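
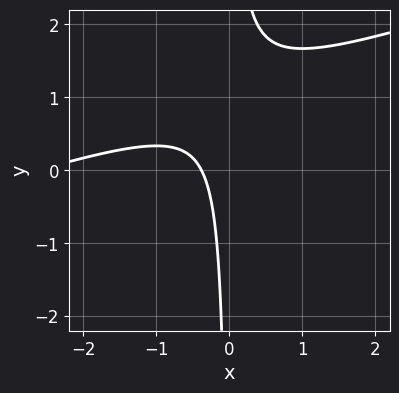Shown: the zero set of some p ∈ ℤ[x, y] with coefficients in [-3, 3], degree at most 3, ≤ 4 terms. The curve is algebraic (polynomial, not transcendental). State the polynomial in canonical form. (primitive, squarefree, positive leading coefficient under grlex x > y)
x^2 - 3*x*y + 3*x + 1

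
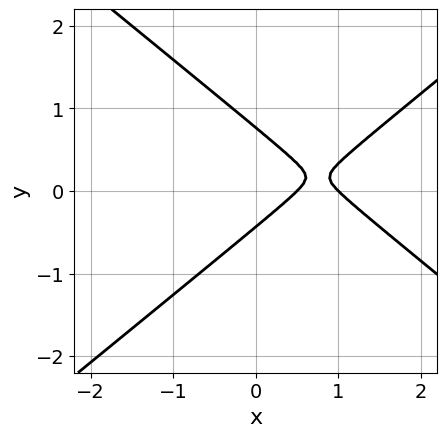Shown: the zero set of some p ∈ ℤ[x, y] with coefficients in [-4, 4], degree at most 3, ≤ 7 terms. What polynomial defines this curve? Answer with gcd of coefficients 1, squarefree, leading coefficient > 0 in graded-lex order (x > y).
2*x^2 - 3*y^2 - 3*x + y + 1

(a) deg p = 2. A generic line meets the curve in up to 2 points.
(b) Observable constraints: it meets the x-axis at x = 1 (among the integer gridlines).
(c) Matching integer coefficients to the picture gives p.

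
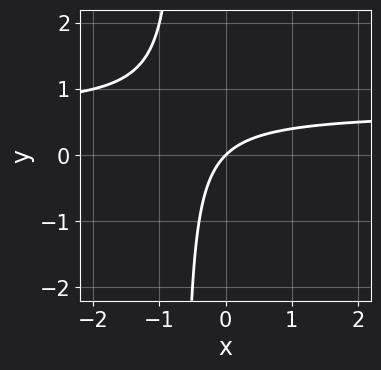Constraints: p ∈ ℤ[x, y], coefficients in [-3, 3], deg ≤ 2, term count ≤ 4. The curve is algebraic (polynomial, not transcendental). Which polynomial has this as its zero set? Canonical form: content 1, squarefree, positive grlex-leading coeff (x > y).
1. deg p = 2.
2. From the axis intercepts and sections: one y-axis crossing is at y = 0; one x-axis crossing is at x = 0.
3. Solving for integer coefficients yields p as stated.

3*x*y - 2*x + 2*y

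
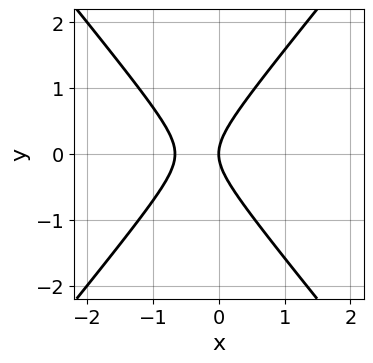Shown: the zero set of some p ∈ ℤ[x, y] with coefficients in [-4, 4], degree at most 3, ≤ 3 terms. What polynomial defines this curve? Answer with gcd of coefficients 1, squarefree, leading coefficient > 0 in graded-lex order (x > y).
First, the degree is 2 — no degree-1 curve has this shape.
Then, symmetries: mirror symmetry y ↦ −y ⇒ only even powers of y.
Then, from the visible intercepts: it crosses the x-axis at the gridline x = 0; it crosses the y-axis at the gridline y = 0.
Finally, matching integer coefficients to the picture gives p.

3*x^2 - 2*y^2 + 2*x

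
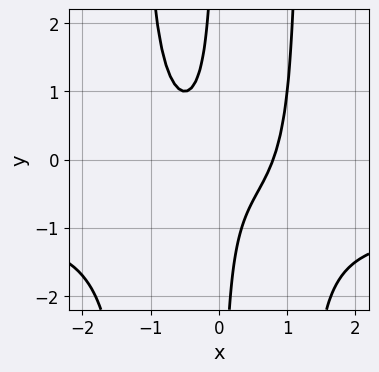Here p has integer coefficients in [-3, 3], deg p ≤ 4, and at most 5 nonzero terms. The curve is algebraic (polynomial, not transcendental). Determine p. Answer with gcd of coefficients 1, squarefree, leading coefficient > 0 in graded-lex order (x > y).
2*x^3*y + 2*x^3 - 3*x*y - 1

(a) deg p = 4. A generic line meets the curve in up to 4 points.
(b) Checking where it meets the axes: no y-intercept at any integer in the box.
(c) Assembling these constraints gives the stated polynomial.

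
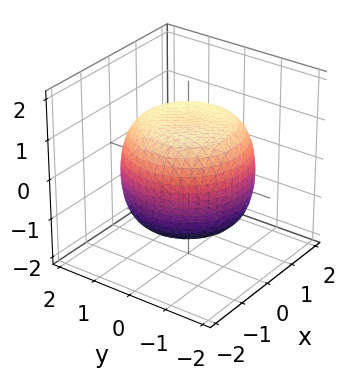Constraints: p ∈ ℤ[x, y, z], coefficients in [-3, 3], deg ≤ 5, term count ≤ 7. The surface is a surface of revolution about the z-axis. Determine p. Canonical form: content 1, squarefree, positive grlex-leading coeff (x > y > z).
First, degree: no degree-3 surface has this shape, so deg p = 4.
Next, symmetries: every cross-section ⟂ z is a circle, so x, y appear only via x² + y².
Then, from the axis intercepts and sections: a circular section at z = -1 has radius between 1 and 2.
Finally, putting this together gives p.

x^4 + 2*x^2*y^2 + y^4 - x^2 - y^2 + 2*z^2 - 3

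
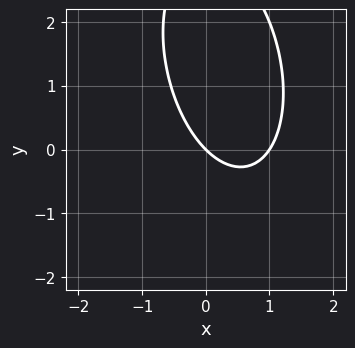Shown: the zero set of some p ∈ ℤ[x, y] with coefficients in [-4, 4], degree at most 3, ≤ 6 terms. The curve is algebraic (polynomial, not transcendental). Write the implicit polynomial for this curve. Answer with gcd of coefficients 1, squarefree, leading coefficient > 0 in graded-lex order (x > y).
3*x^2 + x*y + y^2 - 3*x - 3*y

(a) The degree is 2 — no degree-1 curve has this shape.
(b) From the visible intercepts: the x-axis gridline crossings are at x ∈ {0, 1}; it meets the y-axis at y = 0 (among the integer gridlines).
(c) The integer polynomial consistent with all of this is the stated p.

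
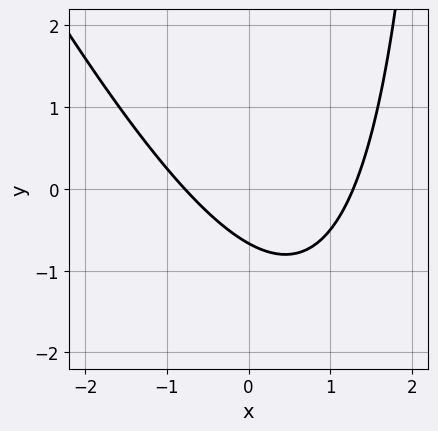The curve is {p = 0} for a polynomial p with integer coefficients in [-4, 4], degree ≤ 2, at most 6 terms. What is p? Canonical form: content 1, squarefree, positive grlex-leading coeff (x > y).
Degree: the shape is more complex than any degree-1 curve, so deg p = 2.
Putting this together gives p.

2*x^2 + x*y - x - 3*y - 2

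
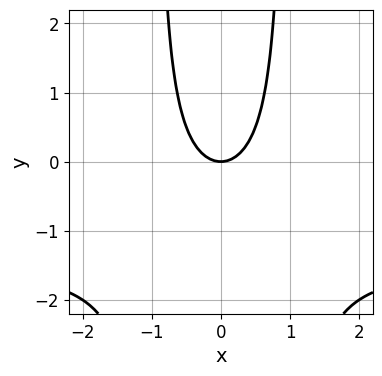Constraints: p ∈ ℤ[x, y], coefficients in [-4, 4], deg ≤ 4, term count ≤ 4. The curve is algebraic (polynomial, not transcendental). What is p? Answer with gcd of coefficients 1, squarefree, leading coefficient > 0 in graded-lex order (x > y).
2*x^2*y + 3*x^2 - 2*y

First, the degree is 3 — the shape is more complex than any degree-2 curve.
Then, symmetries: the x ↦ −x reflection is a symmetry, so x appears only in even powers.
Next, checking where it meets the axes: one y-axis crossing is at y = 0; one x-axis crossing is at x = 0.
Finally, together with the visible shape, these determine p as stated.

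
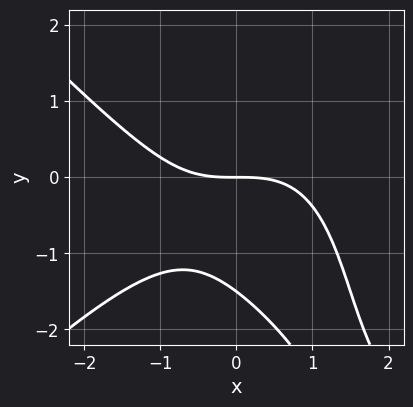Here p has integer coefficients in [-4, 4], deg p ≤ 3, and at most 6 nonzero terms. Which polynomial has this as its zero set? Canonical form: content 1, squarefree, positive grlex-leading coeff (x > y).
First, deg p = 3.
Then, checking where it meets the axes: one y-axis crossing is at y = 0; it meets the x-axis at x = 0 (among the integer gridlines).
Finally, solving for integer coefficients yields p as stated.

x^3 - x*y^2 + 2*y^2 + 3*y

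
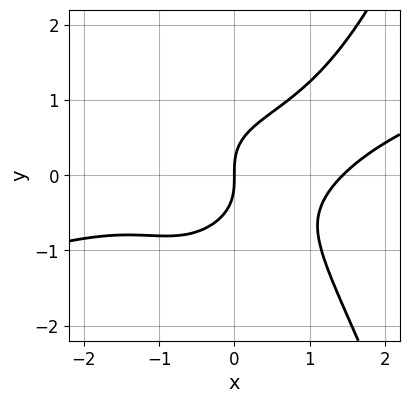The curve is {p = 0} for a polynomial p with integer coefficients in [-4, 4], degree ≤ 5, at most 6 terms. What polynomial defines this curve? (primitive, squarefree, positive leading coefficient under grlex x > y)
x^4 - 3*x^3*y + 3*y^3 - 3*x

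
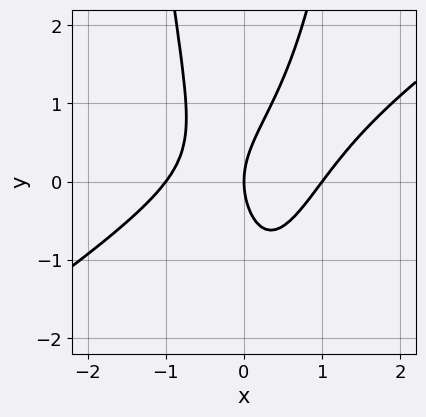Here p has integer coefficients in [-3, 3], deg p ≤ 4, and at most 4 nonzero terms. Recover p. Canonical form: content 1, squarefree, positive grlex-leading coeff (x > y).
First, the degree is 3 — the shape is more complex than any degree-2 curve.
Next, observable constraints: it meets the y-axis at y = 0 (among the integer gridlines); the x-axis gridline crossings are at x ∈ {-1, 0, 1}.
Finally, putting this together gives p.

2*x^3 - 3*x^2*y + y^2 - 2*x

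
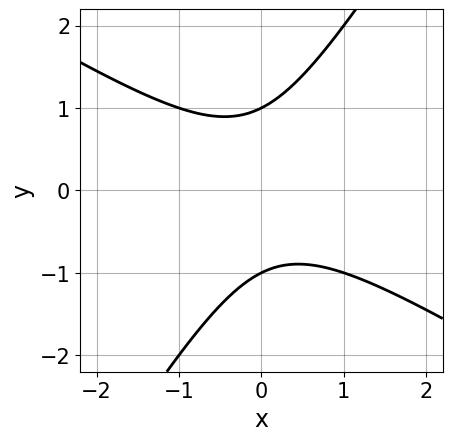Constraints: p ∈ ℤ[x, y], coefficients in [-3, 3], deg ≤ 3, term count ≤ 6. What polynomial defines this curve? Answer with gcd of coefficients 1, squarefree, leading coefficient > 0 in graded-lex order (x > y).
1. deg p = 2.
2. Reading off the gridlines: among the integer gridlines, it crosses the y-axis at y ∈ {-1, 1}; it misses every integer gridline on the x-axis.
3. Solving for integer coefficients yields p as stated.

x^2 + x*y - y^2 + 1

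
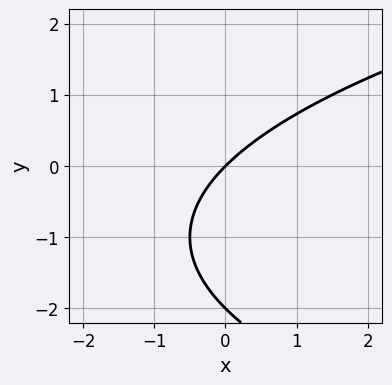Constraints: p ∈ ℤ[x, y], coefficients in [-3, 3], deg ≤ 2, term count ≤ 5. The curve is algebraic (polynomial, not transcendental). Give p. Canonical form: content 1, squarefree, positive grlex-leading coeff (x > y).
(a) deg p = 2. The shape is more complex than any degree-1 curve.
(b) From the axis intercepts and sections: it meets the x-axis at x = 0 (among the integer gridlines); among the integer gridlines, it crosses the y-axis at y ∈ {-2, 0}.
(c) These observations pin down the coefficients.

y^2 - 2*x + 2*y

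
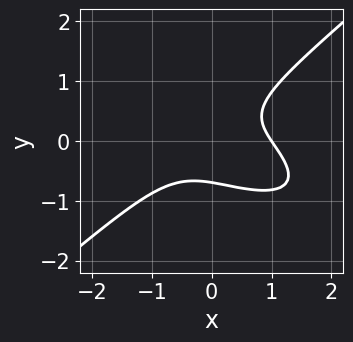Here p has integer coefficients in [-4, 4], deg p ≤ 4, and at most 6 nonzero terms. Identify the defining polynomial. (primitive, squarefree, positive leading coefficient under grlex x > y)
x^3 + x^2*y - 3*y^3 + x*y - 1

(a) Degree: no degree-2 curve has this shape, so deg p = 3.
(b) Observable constraints: it meets the x-axis at x = 1 (among the integer gridlines).
(c) Matching integer coefficients to the picture gives p.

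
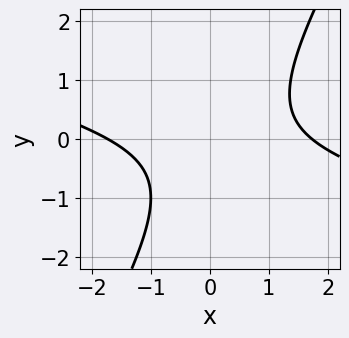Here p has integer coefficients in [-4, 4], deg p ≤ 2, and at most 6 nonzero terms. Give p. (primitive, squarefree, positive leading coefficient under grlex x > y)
(a) deg p = 2. No degree-1 curve has this shape.
(b) Observable constraints: it misses every integer gridline on the y-axis.
(c) Assembling these constraints gives the stated polynomial.

x^2 + 3*x*y - 2*y^2 - y - 3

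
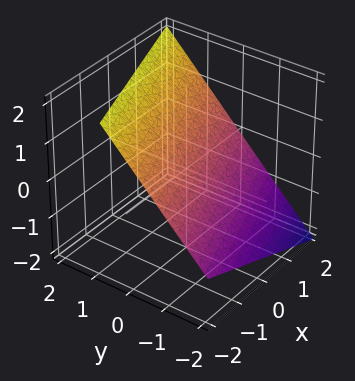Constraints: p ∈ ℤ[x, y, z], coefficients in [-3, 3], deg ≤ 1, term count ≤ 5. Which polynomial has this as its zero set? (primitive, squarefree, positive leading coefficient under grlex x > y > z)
The degree is 1 — the surface is flat (a plane).
Observable constraints: it crosses the x-axis at the gridline x = 2.
The integer polynomial consistent with all of this is the stated p.

x - 3*y + 3*z - 2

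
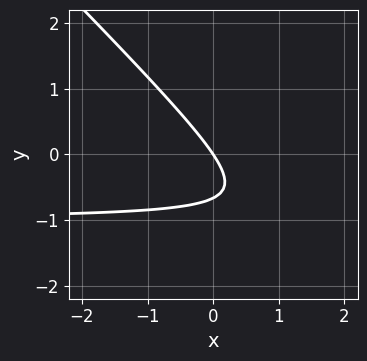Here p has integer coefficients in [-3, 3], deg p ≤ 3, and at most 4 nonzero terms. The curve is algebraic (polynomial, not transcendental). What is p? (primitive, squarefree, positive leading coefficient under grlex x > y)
3*x*y + 3*y^2 + 3*x + 2*y

(a) The degree is 2 — a generic line meets the curve in up to 2 points.
(b) From the axis intercepts and sections: one x-axis crossing is at x = 0; it crosses the y-axis at the gridline y = 0.
(c) Assembling these constraints gives the stated polynomial.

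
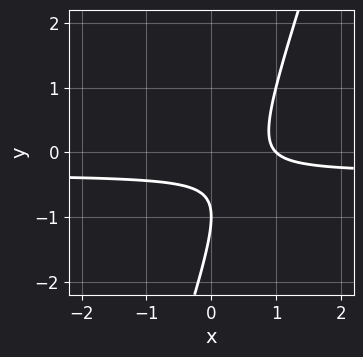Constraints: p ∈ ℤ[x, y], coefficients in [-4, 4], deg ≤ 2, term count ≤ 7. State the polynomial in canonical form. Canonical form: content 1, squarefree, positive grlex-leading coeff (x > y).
3*x*y - y^2 + x - 2*y - 1

deg p = 2. No degree-1 curve has this shape.
From the visible intercepts: it meets the y-axis at y = -1 (among the integer gridlines); it meets the x-axis at x = 1 (among the integer gridlines).
Solving for integer coefficients yields p as stated.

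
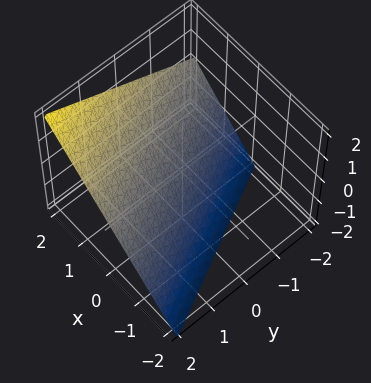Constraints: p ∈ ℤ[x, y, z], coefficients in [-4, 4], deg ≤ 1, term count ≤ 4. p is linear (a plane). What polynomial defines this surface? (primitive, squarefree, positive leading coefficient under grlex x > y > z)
2*x + y - 2*z - 2

First, deg p = 1. The surface is flat (a plane).
Then, against the integer gridlines: one z-axis crossing is at z = -1; it meets the x-axis at x = 1 (among the integer gridlines); it meets the y-axis at y = 2 (among the integer gridlines).
Finally, putting this together gives p.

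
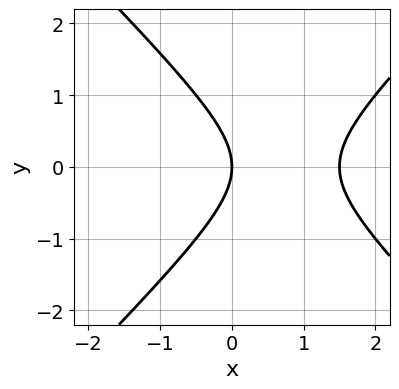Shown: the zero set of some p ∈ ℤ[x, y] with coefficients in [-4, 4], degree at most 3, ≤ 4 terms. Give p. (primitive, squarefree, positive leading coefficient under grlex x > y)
First, degree: no degree-1 curve has this shape, so deg p = 2.
Then, symmetries: mirror symmetry y ↦ −y ⇒ only even powers of y.
Next, observable constraints: one y-axis crossing is at y = 0; it meets the x-axis at x = 0 (among the integer gridlines).
Finally, together with the visible shape, these determine p as stated.

2*x^2 - 2*y^2 - 3*x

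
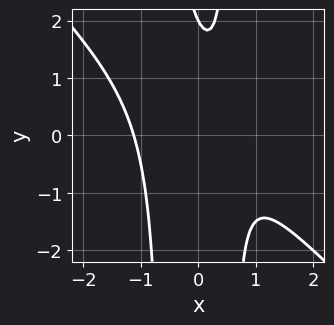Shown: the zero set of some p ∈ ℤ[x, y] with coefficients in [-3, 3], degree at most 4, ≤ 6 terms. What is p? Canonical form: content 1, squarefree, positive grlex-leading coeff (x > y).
1. Degree: no degree-2 curve has this shape, so deg p = 3.
2. Reading off the gridlines: one y-axis crossing is at y = 2.
3. Solving for integer coefficients yields p as stated.

3*x^3 + 3*x^2*y - 2*x - y + 2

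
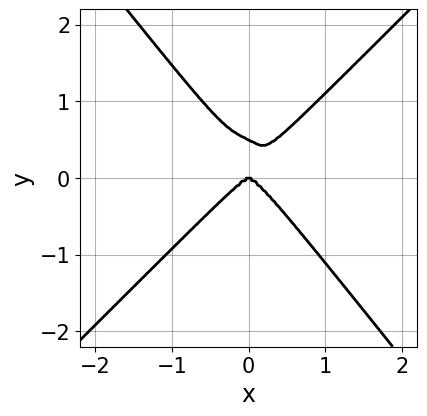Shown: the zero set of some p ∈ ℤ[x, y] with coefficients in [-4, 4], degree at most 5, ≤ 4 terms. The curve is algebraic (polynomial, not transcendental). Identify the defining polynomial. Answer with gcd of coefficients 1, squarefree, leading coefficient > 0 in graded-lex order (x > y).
3*x^4 - x*y^3 - 2*y^4 + y^3

(a) The degree is 4 — no degree-3 curve has this shape.
(b) Reading off the gridlines: one x-axis crossing is at x = 0; it crosses the y-axis at the gridline y = 0.
(c) Matching integer coefficients to the picture gives p.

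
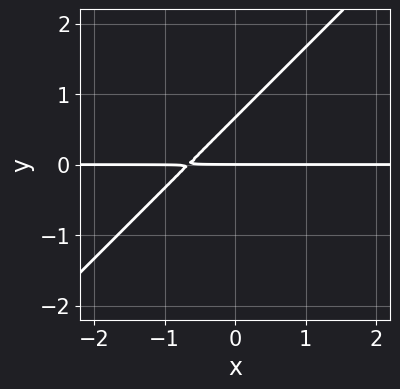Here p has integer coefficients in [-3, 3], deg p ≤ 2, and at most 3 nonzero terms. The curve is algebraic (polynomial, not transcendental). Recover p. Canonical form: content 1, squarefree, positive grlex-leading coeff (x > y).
3*x*y - 3*y^2 + 2*y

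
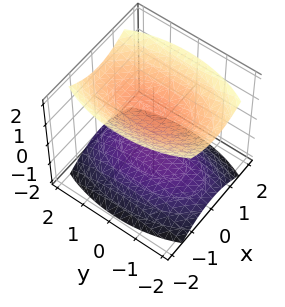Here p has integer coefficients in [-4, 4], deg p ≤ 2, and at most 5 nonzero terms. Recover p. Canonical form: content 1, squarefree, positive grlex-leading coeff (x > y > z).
1. There are 2 components. They look like related sheets of one shape, so recover p as a whole.
2. deg p = 2. Two sheets facing apart; a quadric.
3. Symmetries: mirror symmetry x ↦ −x ⇒ only even powers of x; mirror symmetry y ↦ −y ⇒ only even powers of y; it's symmetric under z → −z, forcing even powers of z.
4. From the axis intercepts and sections: the surface avoids every integer y-axis point in the box; the z-axis gridline crossings are at z ∈ {-1, 1}; no x-intercept at any integer in the box.
5. Assembling these constraints gives the stated polynomial.

3*x^2 + y^2 - 3*z^2 + 3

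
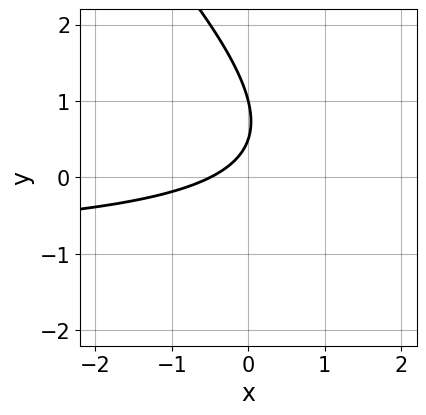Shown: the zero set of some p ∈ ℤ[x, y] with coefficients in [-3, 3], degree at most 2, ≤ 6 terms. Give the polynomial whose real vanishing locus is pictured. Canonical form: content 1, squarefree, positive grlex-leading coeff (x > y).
2*x*y + 2*y^2 + 2*x - 3*y + 1

(a) deg p = 2. No degree-1 curve has this shape.
(b) Observable constraints: it meets the y-axis at y = 1 (among the integer gridlines).
(c) The integer polynomial consistent with all of this is the stated p.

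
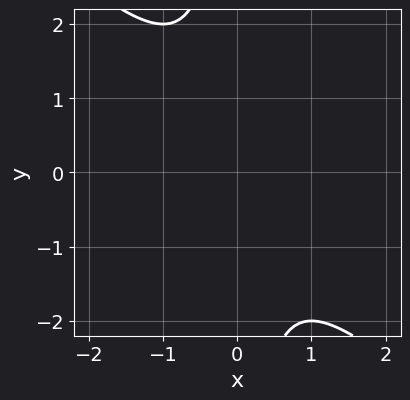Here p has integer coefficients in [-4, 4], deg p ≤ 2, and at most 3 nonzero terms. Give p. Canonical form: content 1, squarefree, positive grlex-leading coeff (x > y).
x^2 + x*y + 1

Degree: the shape is more complex than any degree-1 curve, so deg p = 2.
Observable constraints: no y-intercept at any integer in the box; the curve avoids every integer x-axis point in the box.
Solving for integer coefficients yields p as stated.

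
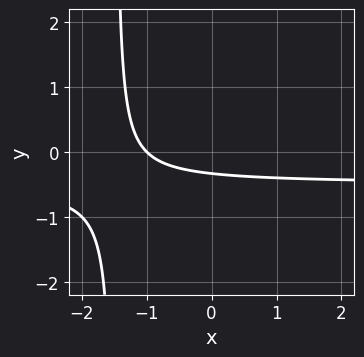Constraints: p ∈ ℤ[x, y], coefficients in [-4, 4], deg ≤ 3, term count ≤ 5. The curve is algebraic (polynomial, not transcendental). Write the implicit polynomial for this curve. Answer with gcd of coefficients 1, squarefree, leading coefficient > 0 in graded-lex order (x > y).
First, deg p = 2. No degree-1 curve has this shape.
Then, from the axis intercepts and sections: it meets the x-axis at x = -1 (among the integer gridlines).
Finally, together with the visible shape, these determine p as stated.

2*x*y + x + 3*y + 1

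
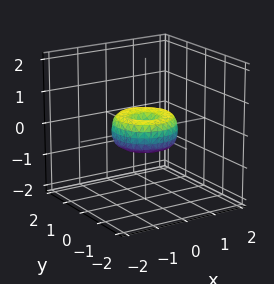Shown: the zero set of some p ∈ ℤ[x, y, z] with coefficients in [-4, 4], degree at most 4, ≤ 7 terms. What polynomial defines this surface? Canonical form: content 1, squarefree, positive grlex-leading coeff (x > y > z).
x^4 + 2*x^2*y^2 + y^4 - x^2 - y^2 + z^2

1. deg p = 4. A generic line meets the surface in up to 4 points.
2. By symmetry, the surface is invariant under rotation about z: p = q(x² + y², z).
3. From the axis intercepts and sections: it meets the z-axis at z = 0 (among the integer gridlines); a circular section at z = 0 has radius exactly 1; among the integer gridlines, it crosses the y-axis at y ∈ {-1, 0, 1}; the x-axis gridline crossings are at x ∈ {-1, 0, 1}.
4. Fitting integer coefficients to these (and the overall shape) gives p.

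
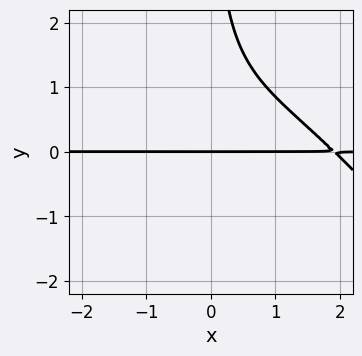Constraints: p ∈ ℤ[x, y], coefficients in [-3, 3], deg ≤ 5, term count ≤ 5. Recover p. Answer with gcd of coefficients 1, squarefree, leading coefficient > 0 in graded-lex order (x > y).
The degree is 4 — no degree-3 curve has this shape.
Against the integer gridlines: every point of the x-axis in the box is on the curve; it crosses the y-axis at the gridline y = 0.
Assembling these constraints gives the stated polynomial.

2*x^3*y + 3*x^2*y^2 + 2*x*y^3 - 3*x^2*y - 3*y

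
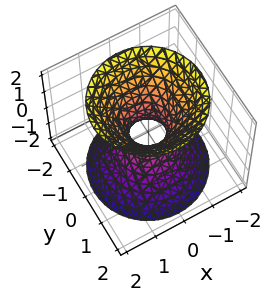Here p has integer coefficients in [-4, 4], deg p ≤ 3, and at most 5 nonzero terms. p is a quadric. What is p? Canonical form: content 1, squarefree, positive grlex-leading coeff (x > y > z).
3*x^2 + 3*y^2 - 2*z^2 - 1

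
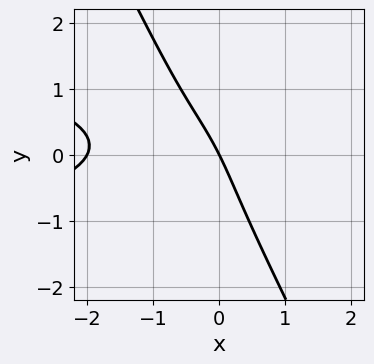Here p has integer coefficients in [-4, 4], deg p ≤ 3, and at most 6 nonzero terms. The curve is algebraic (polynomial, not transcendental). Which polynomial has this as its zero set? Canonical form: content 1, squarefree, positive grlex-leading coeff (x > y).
2*x*y^2 + y^3 + x^2 + 2*x + y

First, deg p = 3. The shape is more complex than any degree-2 curve.
Then, observable constraints: the x-axis gridline crossings are at x ∈ {-2, 0}; it crosses the y-axis at the gridline y = 0.
Finally, fitting integer coefficients to these (and the overall shape) gives p.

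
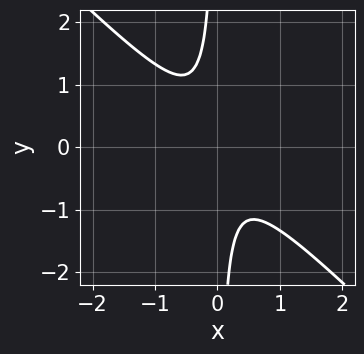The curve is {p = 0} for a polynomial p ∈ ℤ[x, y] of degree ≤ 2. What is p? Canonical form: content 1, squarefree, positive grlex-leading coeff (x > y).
3*x^2 + 3*x*y + 1

deg p = 2.
From the visible intercepts: no y-intercept at any integer in the box; it misses every integer gridline on the x-axis.
The integer polynomial consistent with all of this is the stated p.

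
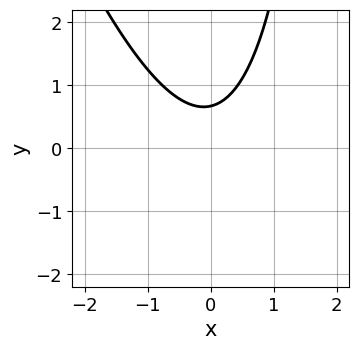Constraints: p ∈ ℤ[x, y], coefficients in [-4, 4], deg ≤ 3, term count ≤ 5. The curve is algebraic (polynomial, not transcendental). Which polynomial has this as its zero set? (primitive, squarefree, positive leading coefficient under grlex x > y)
First, the degree is 2 — a generic line meets the curve in up to 2 points.
Then, from the axis intercepts and sections: the curve avoids every integer x-axis point in the box.
Finally, these observations pin down the coefficients.

3*x^2 + x*y - 3*y + 2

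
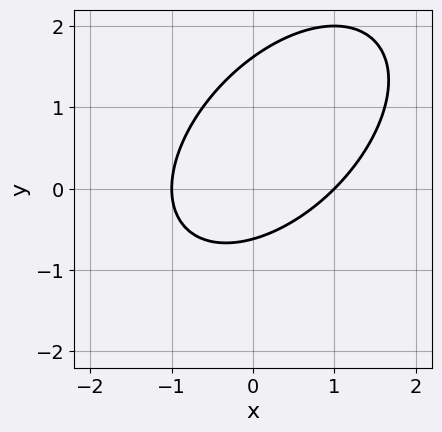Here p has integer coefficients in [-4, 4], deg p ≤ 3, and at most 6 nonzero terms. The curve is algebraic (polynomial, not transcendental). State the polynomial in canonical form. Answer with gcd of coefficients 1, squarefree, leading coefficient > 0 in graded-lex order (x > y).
(a) Degree: no degree-1 curve has this shape, so deg p = 2.
(b) From the axis intercepts and sections: the x-axis gridline crossings are at x ∈ {-1, 1}.
(c) Matching integer coefficients to the picture gives p.

x^2 - x*y + y^2 - y - 1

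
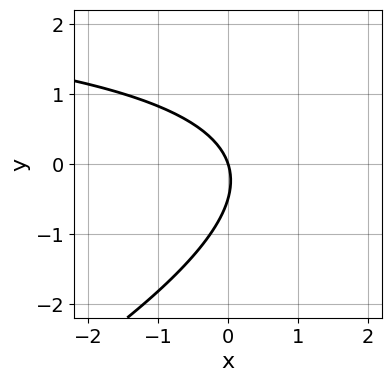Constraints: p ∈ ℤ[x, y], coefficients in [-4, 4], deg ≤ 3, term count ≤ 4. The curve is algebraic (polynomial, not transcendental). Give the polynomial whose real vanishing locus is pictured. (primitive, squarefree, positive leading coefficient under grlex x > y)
First, degree: a generic line meets the curve in up to 2 points, so deg p = 2.
Then, checking where it meets the axes: it crosses the y-axis at the gridline y = 0; it crosses the x-axis at the gridline x = 0.
Finally, the integer polynomial consistent with all of this is the stated p.

x*y - 2*y^2 - 3*x - y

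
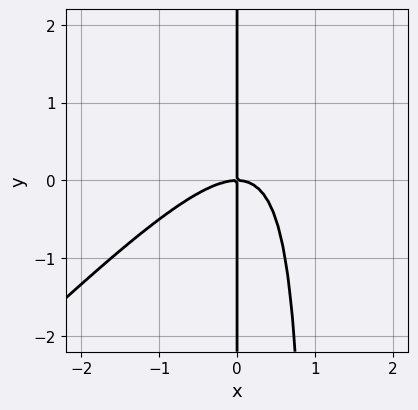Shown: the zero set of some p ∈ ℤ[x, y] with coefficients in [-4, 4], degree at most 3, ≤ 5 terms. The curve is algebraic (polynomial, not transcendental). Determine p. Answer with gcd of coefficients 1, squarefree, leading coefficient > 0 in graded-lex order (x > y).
x^3 - x^2*y + x*y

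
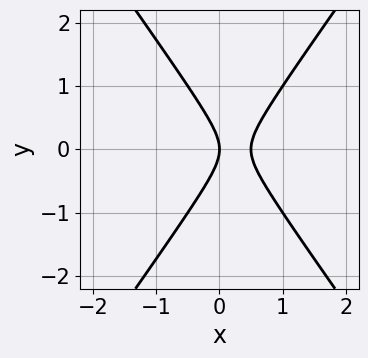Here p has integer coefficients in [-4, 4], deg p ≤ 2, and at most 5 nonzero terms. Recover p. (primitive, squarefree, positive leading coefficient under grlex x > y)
2*x^2 - y^2 - x

Degree: a generic line meets the curve in up to 2 points, so deg p = 2.
Symmetries: mirror symmetry y ↦ −y ⇒ only even powers of y.
Checking where it meets the axes: one x-axis crossing is at x = 0; one y-axis crossing is at y = 0.
Together with the visible shape, these determine p as stated.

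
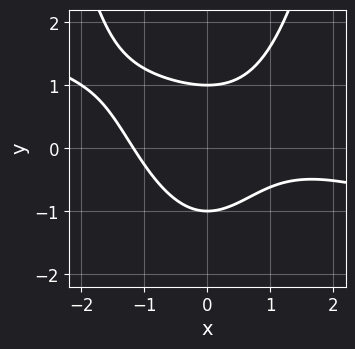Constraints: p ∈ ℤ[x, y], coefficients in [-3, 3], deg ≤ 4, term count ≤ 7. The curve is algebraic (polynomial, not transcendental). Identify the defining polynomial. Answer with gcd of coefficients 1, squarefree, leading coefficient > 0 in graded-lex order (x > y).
(a) The degree is 3 — no degree-2 curve has this shape.
(b) From the axis intercepts and sections: the y-axis gridline crossings are at y ∈ {-1, 1}.
(c) Putting this together gives p.

x^3 + 3*x^2*y - x^2 - 3*y^2 + 3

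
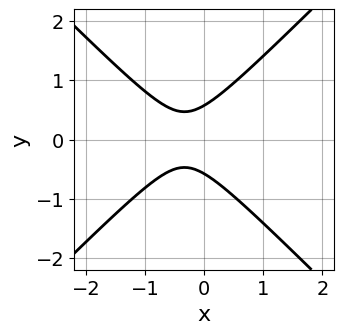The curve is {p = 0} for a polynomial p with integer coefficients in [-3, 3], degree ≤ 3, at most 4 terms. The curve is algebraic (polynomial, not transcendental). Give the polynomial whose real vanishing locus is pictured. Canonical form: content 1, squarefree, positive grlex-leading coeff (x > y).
(a) Degree: a generic line meets the curve in up to 2 points, so deg p = 2.
(b) Symmetries: it's symmetric under y → −y, forcing even powers of y.
(c) From the axis intercepts and sections: no x-intercept at any integer in the box.
(d) Putting this together gives p.

3*x^2 - 3*y^2 + 2*x + 1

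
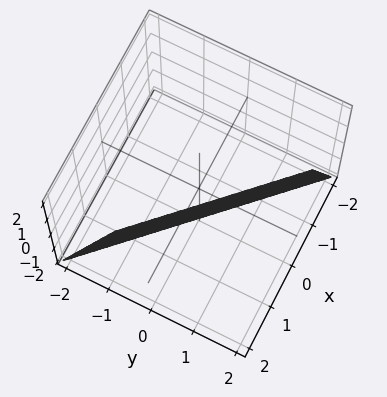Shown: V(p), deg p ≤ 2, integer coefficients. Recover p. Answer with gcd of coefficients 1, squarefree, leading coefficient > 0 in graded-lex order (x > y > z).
First, degree: the surface is flat (a plane), so deg p = 1.
Next, observable constraints: it crosses the z-axis at the gridline z = -2.
Finally, fitting integer coefficients to these (and the overall shape) gives p.

3*x + 3*y - z - 2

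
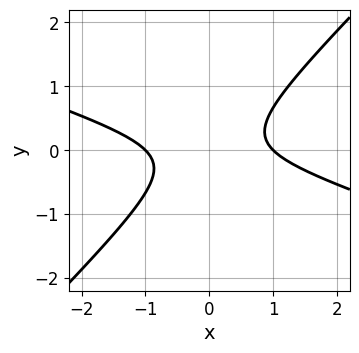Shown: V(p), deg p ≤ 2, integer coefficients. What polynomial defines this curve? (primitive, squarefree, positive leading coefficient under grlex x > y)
deg p = 2.
From the axis intercepts and sections: the curve avoids every integer y-axis point in the box; the x-axis gridline crossings are at x ∈ {-1, 1}.
Fitting integer coefficients to these (and the overall shape) gives p.

x^2 + 2*x*y - 3*y^2 - 1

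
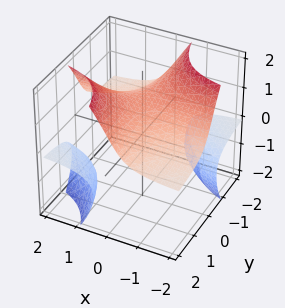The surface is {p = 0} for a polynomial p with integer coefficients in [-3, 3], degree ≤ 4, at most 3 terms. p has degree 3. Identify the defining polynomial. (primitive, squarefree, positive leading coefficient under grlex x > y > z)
I count 3 distinct pieces. They look like related sheets of one shape, so recover p as a whole.
deg p = 3. No degree-2 surface has this shape.
Checking where it meets the axes: it misses every integer gridline on the x-axis; it misses every integer gridline on the y-axis.
Putting this together gives p.

3*x*y*z - z^3 + 2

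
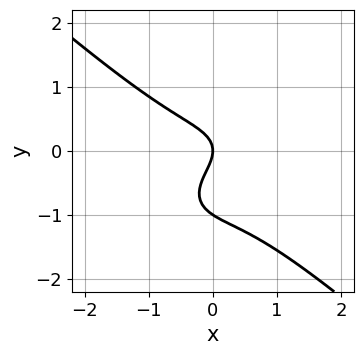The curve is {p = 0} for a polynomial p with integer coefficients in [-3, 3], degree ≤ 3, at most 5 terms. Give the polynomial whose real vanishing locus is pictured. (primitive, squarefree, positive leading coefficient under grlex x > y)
2*x^3 + 3*y^3 + 3*y^2 + 2*x

1. The degree is 3 — no degree-2 curve has this shape.
2. From the visible intercepts: it meets the x-axis at x = 0 (among the integer gridlines); the y-axis gridline crossings are at y ∈ {-1, 0}.
3. Putting this together gives p.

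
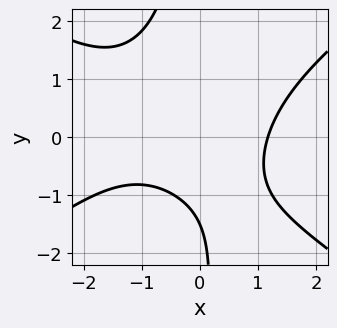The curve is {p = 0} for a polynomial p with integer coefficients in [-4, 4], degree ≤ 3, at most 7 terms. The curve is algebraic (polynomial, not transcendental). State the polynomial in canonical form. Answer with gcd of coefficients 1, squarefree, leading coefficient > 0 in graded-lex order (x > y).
x^3 - 2*x*y^2 + x^2 - 2*y - 3

First, the degree is 3 — the shape is more complex than any degree-2 curve.
Finally, putting this together gives p.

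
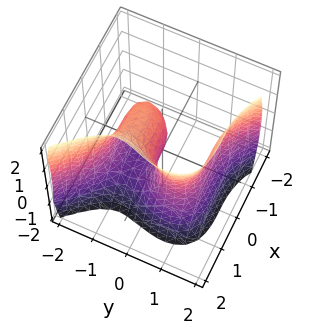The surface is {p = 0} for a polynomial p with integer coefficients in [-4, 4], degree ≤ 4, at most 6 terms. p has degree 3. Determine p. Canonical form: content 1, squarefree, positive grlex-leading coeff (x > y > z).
2*x^3 + 2*y^3 - z^2 - 3*y

(a) deg p = 3.
(b) Reading off the gridlines: one y-axis crossing is at y = 0; it crosses the x-axis at the gridline x = 0; it crosses the z-axis at the gridline z = 0.
(c) Putting this together gives p.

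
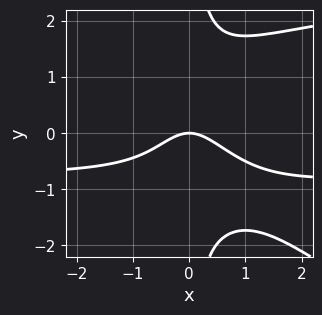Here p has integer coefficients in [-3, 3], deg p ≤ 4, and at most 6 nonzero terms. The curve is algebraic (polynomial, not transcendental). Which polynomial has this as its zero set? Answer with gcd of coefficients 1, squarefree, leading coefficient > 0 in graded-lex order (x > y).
First, the degree is 4 — a generic line meets the curve in up to 4 points.
Next, from the visible intercepts: it crosses the y-axis at the gridline y = 0; one x-axis crossing is at x = 0.
Finally, these observations pin down the coefficients.

x^2*y^2 + 2*x*y^3 - 3*x^2*y - 3*x^2 - 3*y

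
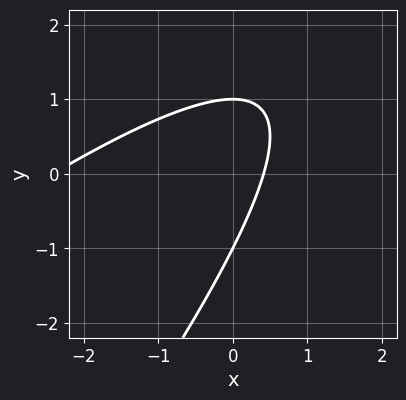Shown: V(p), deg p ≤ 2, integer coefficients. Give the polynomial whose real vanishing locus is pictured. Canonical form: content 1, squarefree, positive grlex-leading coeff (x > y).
deg p = 2. The shape is more complex than any degree-1 curve.
From the axis intercepts and sections: the y-axis gridline crossings are at y ∈ {-1, 1}.
Putting this together gives p.

x^2 - 2*x*y + y^2 + 2*x - 1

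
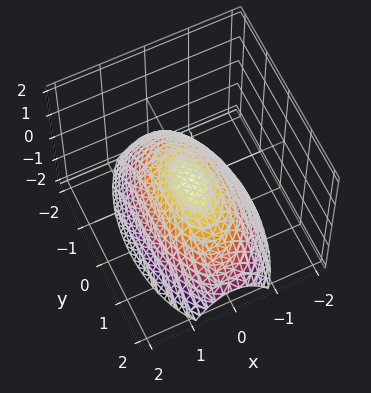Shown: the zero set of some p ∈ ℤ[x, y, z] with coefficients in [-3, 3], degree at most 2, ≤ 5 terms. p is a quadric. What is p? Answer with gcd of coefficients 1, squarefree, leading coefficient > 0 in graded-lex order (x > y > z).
3*x^2 + y^2 + 3*z

(a) The degree is 2 — a paraboloid; a quadric.
(b) Symmetries: it's symmetric under y → −y, forcing even powers of y; it's symmetric under x → −x, forcing even powers of x.
(c) Observable constraints: it crosses the x-axis at the gridline x = 0; one y-axis crossing is at y = 0; it meets the z-axis at z = 0 (among the integer gridlines).
(d) Assembling these constraints gives the stated polynomial.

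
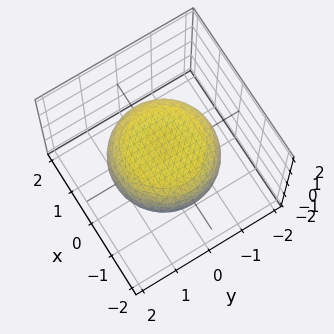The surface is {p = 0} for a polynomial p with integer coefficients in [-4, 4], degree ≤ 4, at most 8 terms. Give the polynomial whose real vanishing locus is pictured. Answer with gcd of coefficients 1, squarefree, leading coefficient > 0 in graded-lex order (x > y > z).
First, degree: no degree-3 surface has this shape, so deg p = 4.
Next, by symmetry, the z-axis is an axis of rotation, so x and y enter only as x² + y².
Next, against the integer gridlines: a circular section at z = 0 has radius between 1 and 2.
Finally, matching integer coefficients to the picture gives p.

x^4 + 2*x^2*y^2 + y^4 - x^2 - y^2 + 3*z^2 - 2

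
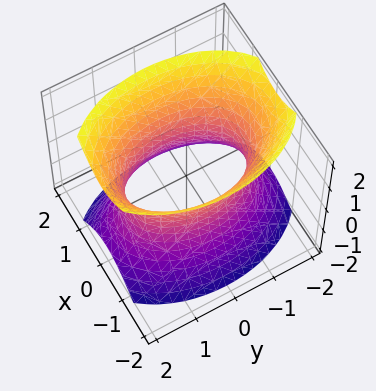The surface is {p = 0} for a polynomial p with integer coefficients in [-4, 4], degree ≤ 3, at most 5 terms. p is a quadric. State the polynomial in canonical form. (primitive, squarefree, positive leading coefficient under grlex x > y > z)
1. Degree: an hourglass — one-sheet hyperboloid; a quadric, so deg p = 2.
2. Symmetries: the z ↦ −z reflection is a symmetry, so z appears only in even powers; the x ↦ −x reflection is a symmetry, so x appears only in even powers; mirror symmetry y ↦ −y ⇒ only even powers of y.
3. From the visible intercepts: the x-axis gridline crossings are at x ∈ {-1, 1}; the surface avoids every integer z-axis point in the box.
4. Putting this together gives p.

2*x^2 + y^2 - z^2 - 2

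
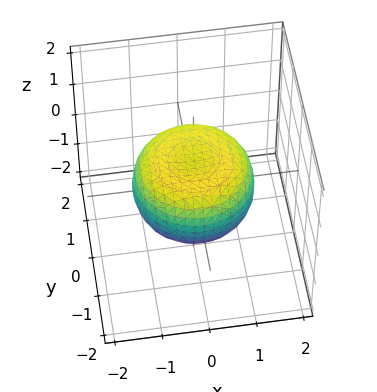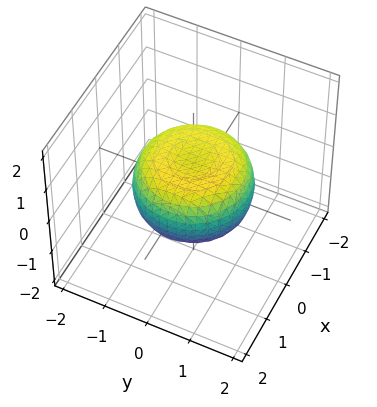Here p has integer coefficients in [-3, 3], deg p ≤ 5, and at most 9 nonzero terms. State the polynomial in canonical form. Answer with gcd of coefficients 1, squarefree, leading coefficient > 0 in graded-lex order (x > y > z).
x^4 + 2*x^2*y^2 + y^4 - x^2 - y^2 + 2*z^2 - 1

Degree: no degree-3 surface has this shape, so deg p = 4.
Symmetries: the z-axis is an axis of rotation, so x and y enter only as x² + y².
Observable constraints: a circular section at z = 0 has radius between 1 and 2.
Together with the visible shape, these determine p as stated.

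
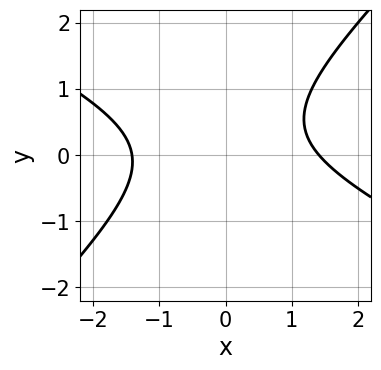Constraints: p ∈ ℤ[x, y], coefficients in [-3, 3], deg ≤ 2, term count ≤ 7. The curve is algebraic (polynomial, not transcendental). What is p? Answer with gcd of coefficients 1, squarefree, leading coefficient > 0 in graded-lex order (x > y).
1. The degree is 2 — no degree-1 curve has this shape.
2. Against the integer gridlines: no y-intercept at any integer in the box.
3. Solving for integer coefficients yields p as stated.

x^2 + x*y - 2*y^2 + y - 2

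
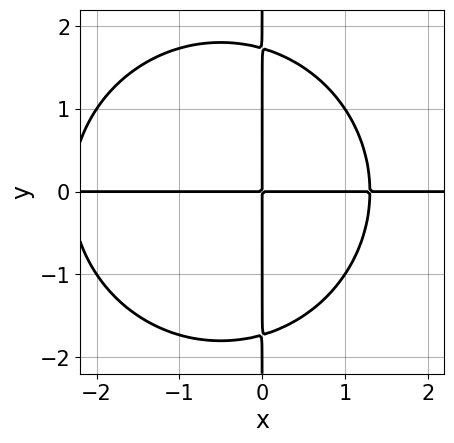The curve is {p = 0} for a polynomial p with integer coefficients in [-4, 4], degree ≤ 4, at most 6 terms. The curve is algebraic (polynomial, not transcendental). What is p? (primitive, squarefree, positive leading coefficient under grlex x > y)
The degree is 4 — the shape is more complex than any degree-3 curve.
Against the integer gridlines: the visible x-axis segment lies entirely on the curve; the visible y-axis segment lies entirely on the curve.
Fitting integer coefficients to these (and the overall shape) gives p.

x^3*y + x*y^3 + x^2*y - 3*x*y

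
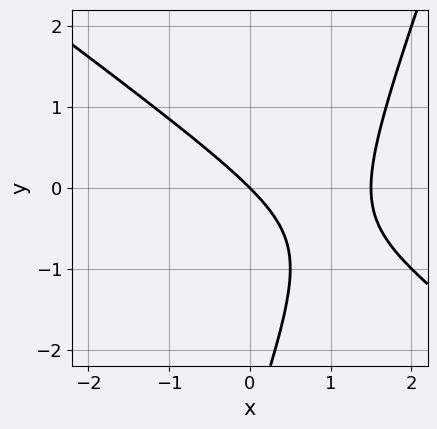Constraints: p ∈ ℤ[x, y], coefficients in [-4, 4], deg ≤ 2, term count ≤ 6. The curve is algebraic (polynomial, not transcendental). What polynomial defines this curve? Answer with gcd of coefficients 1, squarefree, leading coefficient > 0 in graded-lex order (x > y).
1. deg p = 2. No degree-1 curve has this shape.
2. Observable constraints: one x-axis crossing is at x = 0; one y-axis crossing is at y = 0.
3. Fitting integer coefficients to these (and the overall shape) gives p.

2*x^2 + 2*x*y - y^2 - 3*x - 3*y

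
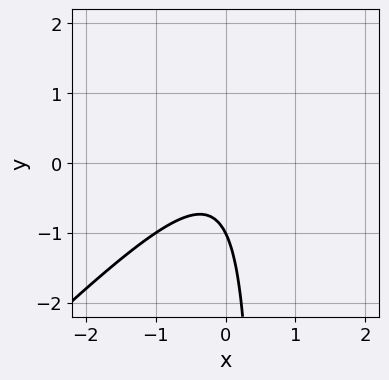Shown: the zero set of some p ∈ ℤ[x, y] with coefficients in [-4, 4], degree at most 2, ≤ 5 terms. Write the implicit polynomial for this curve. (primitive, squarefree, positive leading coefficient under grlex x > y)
2*x^2 - 2*x*y + y + 1

deg p = 2.
From the visible intercepts: it crosses the y-axis at the gridline y = -1; no x-intercept at any integer in the box.
Putting this together gives p.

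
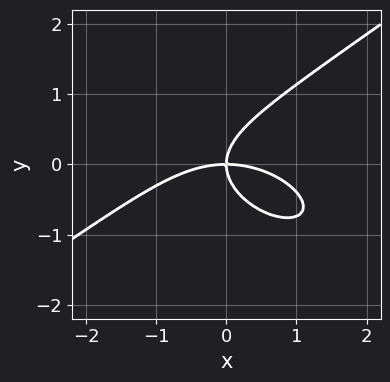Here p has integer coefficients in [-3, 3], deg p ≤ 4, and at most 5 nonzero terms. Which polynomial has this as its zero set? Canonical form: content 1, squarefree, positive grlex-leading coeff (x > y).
x^3 - 3*y^3 + 3*x*y

The degree is 3 — the shape is more complex than any degree-2 curve.
From the visible intercepts: it crosses the y-axis at the gridline y = 0; one x-axis crossing is at x = 0.
Putting this together gives p.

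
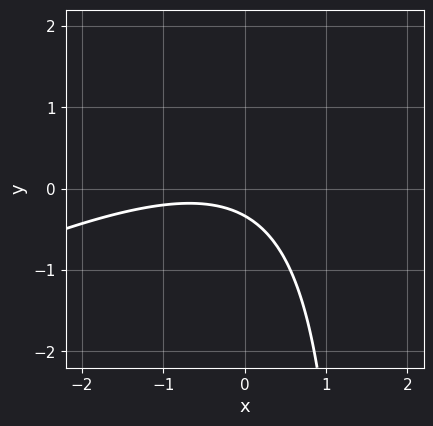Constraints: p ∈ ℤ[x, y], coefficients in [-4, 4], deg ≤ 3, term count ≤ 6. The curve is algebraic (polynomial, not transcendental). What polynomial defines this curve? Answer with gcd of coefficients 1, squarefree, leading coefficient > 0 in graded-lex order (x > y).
1. deg p = 2.
2. From the visible intercepts: it misses every integer gridline on the x-axis.
3. These observations pin down the coefficients.

x^2 - 2*x*y + x + 3*y + 1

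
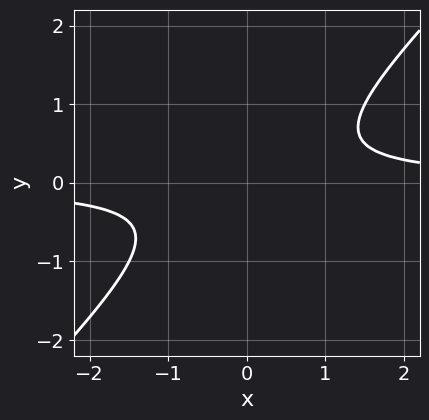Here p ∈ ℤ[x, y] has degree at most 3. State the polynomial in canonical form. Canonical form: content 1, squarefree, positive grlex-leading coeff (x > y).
(a) Degree: no degree-1 curve has this shape, so deg p = 2.
(b) Observable constraints: no y-intercept at any integer in the box; no x-intercept at any integer in the box.
(c) Together with the visible shape, these determine p as stated.

2*x*y - 2*y^2 - 1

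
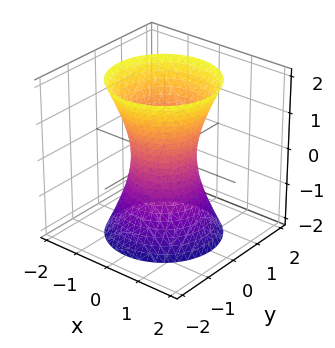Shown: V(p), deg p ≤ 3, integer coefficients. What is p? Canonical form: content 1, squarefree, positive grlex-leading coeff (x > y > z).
First, deg p = 2. An hourglass — one-sheet hyperboloid; a quadric.
Next, symmetries: the z ↦ −z reflection is a symmetry, so z appears only in even powers; the z-axis is an axis of rotation, so x and y enter only as x² + y².
Next, checking where it meets the axes: a circular section at z = 0 has radius between 0 and 1; it misses every integer gridline on the z-axis.
Finally, putting this together gives p.

3*x^2 + 3*y^2 - z^2 - 2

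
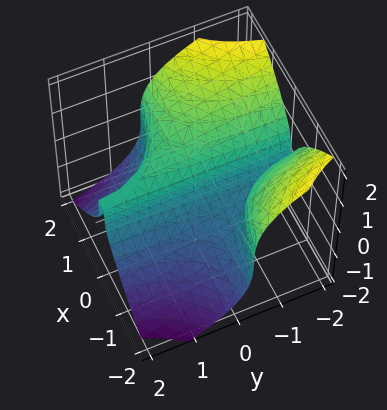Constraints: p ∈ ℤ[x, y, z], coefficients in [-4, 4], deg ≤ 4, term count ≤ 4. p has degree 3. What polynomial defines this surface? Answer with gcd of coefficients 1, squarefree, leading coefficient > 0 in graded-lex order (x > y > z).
(a) Degree: the shape is more complex than any degree-2 surface, so deg p = 3.
(b) Reading off the gridlines: one z-axis crossing is at z = 0; it crosses the x-axis at the gridline x = 0; every point of the y-axis in the box is on the surface.
(c) Matching integer coefficients to the picture gives p.

3*x^2*y + 2*z^3 - 2*x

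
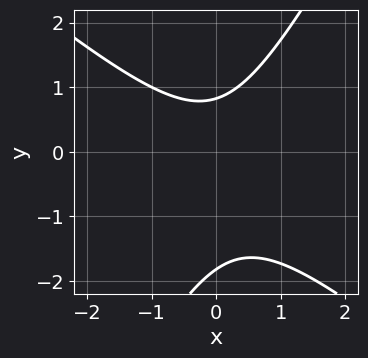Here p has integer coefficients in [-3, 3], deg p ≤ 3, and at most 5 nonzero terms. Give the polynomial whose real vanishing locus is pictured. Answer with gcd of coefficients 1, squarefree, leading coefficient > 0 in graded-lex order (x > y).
3*x^2 + 2*x*y - 2*y^2 - 2*y + 3

The degree is 2 — the shape is more complex than any degree-1 curve.
From the axis intercepts and sections: it misses every integer gridline on the x-axis.
Matching integer coefficients to the picture gives p.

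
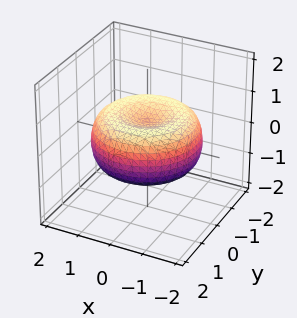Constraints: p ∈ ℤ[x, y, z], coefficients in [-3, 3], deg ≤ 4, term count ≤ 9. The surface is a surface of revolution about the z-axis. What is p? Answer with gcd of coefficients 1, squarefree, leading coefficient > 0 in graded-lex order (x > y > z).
(a) Degree: no degree-3 surface has this shape, so deg p = 4.
(b) Symmetries: rotational symmetry about the z-axis ⇒ p depends on x, y only through x² + y².
(c) Against the integer gridlines: a circular section at z = 0 has radius between 1 and 2.
(d) These observations pin down the coefficients.

x^4 + 2*x^2*y^2 + y^4 - 2*x^2 - 2*y^2 + 3*z^2 - 1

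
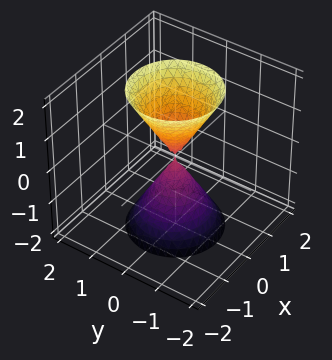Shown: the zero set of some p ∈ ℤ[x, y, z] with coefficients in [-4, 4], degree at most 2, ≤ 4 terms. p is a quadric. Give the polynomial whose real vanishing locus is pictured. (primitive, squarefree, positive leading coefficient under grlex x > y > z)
(a) There are 2 components.
(b) deg p = 2.
(c) Symmetry: every cross-section ⟂ z is a circle, so x, y appear only via x² + y²; it's symmetric under z → −z, forcing even powers of z.
(d) From the axis intercepts and sections: it meets the z-axis at z = 0 (among the integer gridlines); one x-axis crossing is at x = 0; a circular section at z = 1 has radius between 0 and 1.
(e) Together with the visible shape, these determine p as stated.

3*x^2 + 3*y^2 - z^2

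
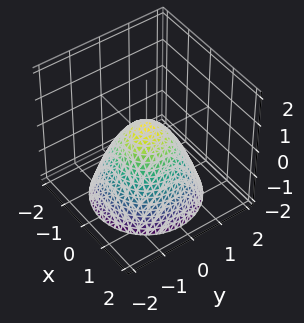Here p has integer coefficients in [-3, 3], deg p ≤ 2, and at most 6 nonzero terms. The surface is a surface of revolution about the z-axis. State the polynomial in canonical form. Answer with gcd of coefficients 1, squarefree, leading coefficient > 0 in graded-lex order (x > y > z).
First, the degree is 2 — a generic line meets the surface in up to 2 points.
Next, symmetries: rotational symmetry about the z-axis ⇒ p depends on x, y only through x² + y².
Next, against the integer gridlines: a circular section at z = 0 has radius between 0 and 1.
Finally, these observations pin down the coefficients.

2*x^2 + 2*y^2 + 2*z - 1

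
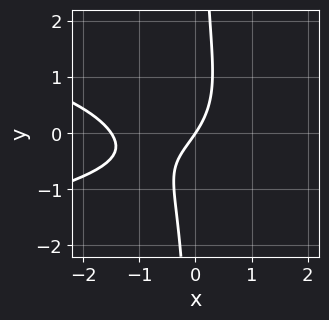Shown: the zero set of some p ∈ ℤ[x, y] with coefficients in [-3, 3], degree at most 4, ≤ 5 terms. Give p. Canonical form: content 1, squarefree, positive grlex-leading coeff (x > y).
3*x*y^2 + 2*x^2 + 3*x - 2*y

(a) deg p = 3.
(b) Observable constraints: one x-axis crossing is at x = 0; it crosses the y-axis at the gridline y = 0.
(c) These observations pin down the coefficients.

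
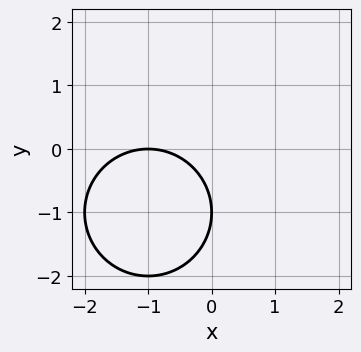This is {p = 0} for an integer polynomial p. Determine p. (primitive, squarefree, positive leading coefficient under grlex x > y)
x^2 + y^2 + 2*x + 2*y + 1

The degree is 2 — the shape is more complex than any degree-1 curve.
From the axis intercepts and sections: it crosses the x-axis at the gridline x = -1; it crosses the y-axis at the gridline y = -1.
These observations pin down the coefficients.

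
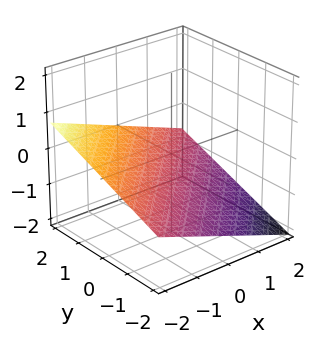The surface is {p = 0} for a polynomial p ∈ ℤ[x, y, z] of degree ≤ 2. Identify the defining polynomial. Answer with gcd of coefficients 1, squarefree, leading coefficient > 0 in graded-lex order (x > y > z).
x - y + 3*z + 2

1. Degree: every cross-section is a straight line — this is a plane, so deg p = 1.
2. From the visible intercepts: it crosses the x-axis at the gridline x = -2; it meets the y-axis at y = 2 (among the integer gridlines).
3. Together with the visible shape, these determine p as stated.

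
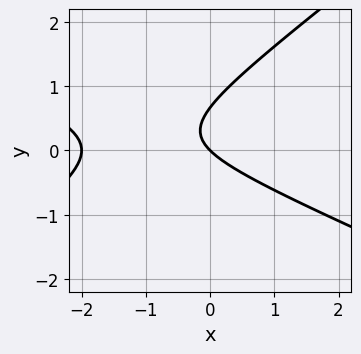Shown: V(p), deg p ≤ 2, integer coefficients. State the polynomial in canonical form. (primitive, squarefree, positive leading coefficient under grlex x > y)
x^2 + x*y - 3*y^2 + 2*x + 2*y

First, degree: no degree-1 curve has this shape, so deg p = 2.
Then, against the integer gridlines: the x-axis gridline crossings are at x ∈ {-2, 0}; it meets the y-axis at y = 0 (among the integer gridlines).
Finally, solving for integer coefficients yields p as stated.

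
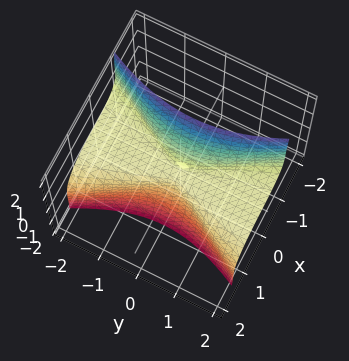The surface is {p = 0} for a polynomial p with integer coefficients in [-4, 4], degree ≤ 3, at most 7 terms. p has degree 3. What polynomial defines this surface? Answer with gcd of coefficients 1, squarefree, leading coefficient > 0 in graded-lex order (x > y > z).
x^3 + 3*x*z^2 + y^2*z + z^3 + x*z

Degree: a generic line meets the surface in up to 3 points, so deg p = 3.
Checking where it meets the axes: the visible y-axis segment lies entirely on the surface; it meets the z-axis at z = 0 (among the integer gridlines); it meets the x-axis at x = 0 (among the integer gridlines).
Solving for integer coefficients yields p as stated.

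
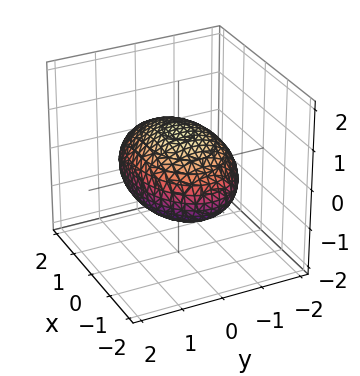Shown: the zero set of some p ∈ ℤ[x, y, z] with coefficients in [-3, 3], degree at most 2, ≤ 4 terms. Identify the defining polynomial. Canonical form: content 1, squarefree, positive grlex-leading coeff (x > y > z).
x^2 + 2*y^2 + 3*z^2 - 3

First, deg p = 2. A closed, bounded, convex surface; a quadric.
Next, symmetries: the z ↦ −z reflection is a symmetry, so z appears only in even powers; the x ↦ −x reflection is a symmetry, so x appears only in even powers; it's symmetric under y → −y, forcing even powers of y.
Next, against the integer gridlines: the z-axis gridline crossings are at z ∈ {-1, 1}.
Finally, assembling these constraints gives the stated polynomial.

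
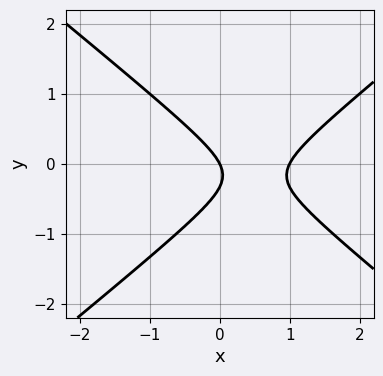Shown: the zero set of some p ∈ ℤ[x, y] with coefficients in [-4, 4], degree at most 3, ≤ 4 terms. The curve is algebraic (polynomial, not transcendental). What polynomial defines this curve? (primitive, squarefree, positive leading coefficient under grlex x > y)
2*x^2 - 3*y^2 - 2*x - y

First, deg p = 2. The shape is more complex than any degree-1 curve.
Next, reading off the gridlines: it meets the y-axis at y = 0 (among the integer gridlines); among the integer gridlines, it crosses the x-axis at x ∈ {0, 1}.
Finally, the integer polynomial consistent with all of this is the stated p.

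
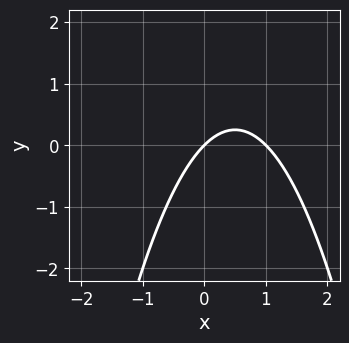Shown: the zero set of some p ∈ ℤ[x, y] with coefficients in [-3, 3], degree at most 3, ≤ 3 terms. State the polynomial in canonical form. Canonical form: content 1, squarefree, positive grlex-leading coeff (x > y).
(a) Degree: a generic line meets the curve in up to 2 points, so deg p = 2.
(b) Checking where it meets the axes: among the integer gridlines, it crosses the x-axis at x ∈ {0, 1}; it crosses the y-axis at the gridline y = 0.
(c) The integer polynomial consistent with all of this is the stated p.

x^2 - x + y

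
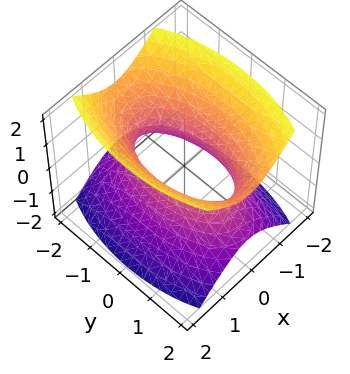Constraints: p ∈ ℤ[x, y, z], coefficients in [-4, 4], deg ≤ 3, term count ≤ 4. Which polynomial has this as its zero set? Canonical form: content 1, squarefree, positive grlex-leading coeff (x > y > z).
3*x^2 + y^2 - 2*z^2 - 2

The degree is 2 — an hourglass — one-sheet hyperboloid; a quadric.
Symmetries: the y ↦ −y reflection is a symmetry, so y appears only in even powers; the z ↦ −z reflection is a symmetry, so z appears only in even powers; mirror symmetry x ↦ −x ⇒ only even powers of x.
Checking where it meets the axes: no z-intercept at any integer in the box.
Matching integer coefficients to the picture gives p.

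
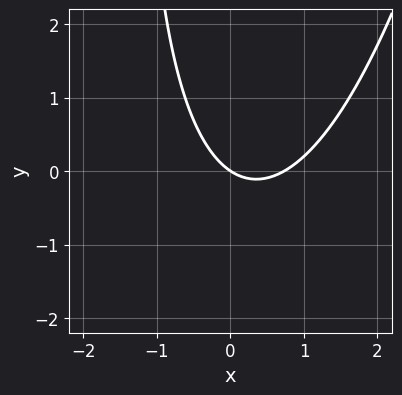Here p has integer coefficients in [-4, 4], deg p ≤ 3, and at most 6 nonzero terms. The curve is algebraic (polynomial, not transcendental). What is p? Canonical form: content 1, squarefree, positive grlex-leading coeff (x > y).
x^3 + 2*x^2 - 2*x*y - 2*x - 3*y

(a) The degree is 3 — a generic line meets the curve in up to 3 points.
(b) Reading off the gridlines: it meets the x-axis at x = 0 (among the integer gridlines); it meets the y-axis at y = 0 (among the integer gridlines).
(c) Matching integer coefficients to the picture gives p.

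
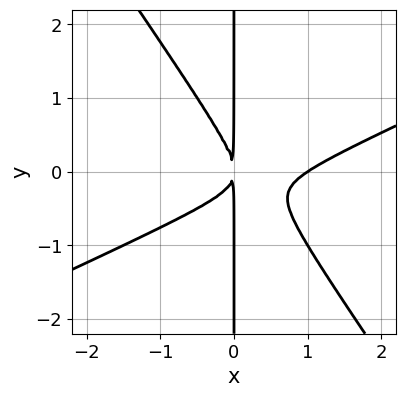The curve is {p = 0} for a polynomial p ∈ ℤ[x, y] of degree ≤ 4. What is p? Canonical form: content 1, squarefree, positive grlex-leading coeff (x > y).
First, degree: no degree-2 curve has this shape, so deg p = 3.
Then, checking where it meets the axes: it meets the x-axis at x = 1 (among the integer gridlines); every point of the y-axis in the box is on the curve.
Finally, putting this together gives p.

2*x^3 - 3*x^2*y - 3*x*y^2 - 2*x^2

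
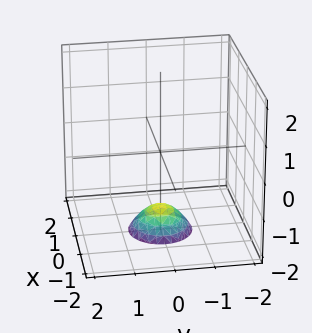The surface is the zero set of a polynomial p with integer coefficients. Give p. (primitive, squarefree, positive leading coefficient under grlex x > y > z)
2*x^2 + 2*y^2 + 2*z + 3

(a) The degree is 2 — no degree-1 surface has this shape.
(b) By symmetry, every cross-section ⟂ z is a circle, so x, y appear only via x² + y².
(c) Reading off the gridlines: the surface avoids every integer y-axis point in the box; the surface avoids every integer x-axis point in the box; a circular section at z = -2 has radius between 0 and 1.
(d) Fitting integer coefficients to these (and the overall shape) gives p.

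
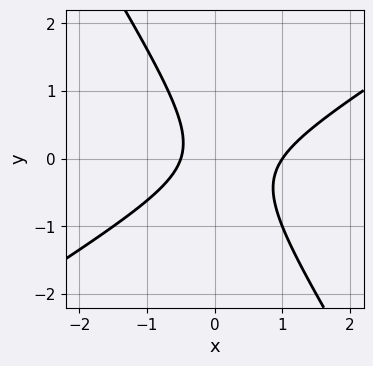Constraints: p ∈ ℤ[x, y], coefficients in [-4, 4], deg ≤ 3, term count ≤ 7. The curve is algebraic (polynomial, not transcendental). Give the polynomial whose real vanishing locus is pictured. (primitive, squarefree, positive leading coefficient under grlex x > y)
2*x^2 - 2*x*y - 2*y^2 - x - 1

Degree: a generic line meets the curve in up to 2 points, so deg p = 2.
Observable constraints: no y-intercept at any integer in the box; one x-axis crossing is at x = 1.
Putting this together gives p.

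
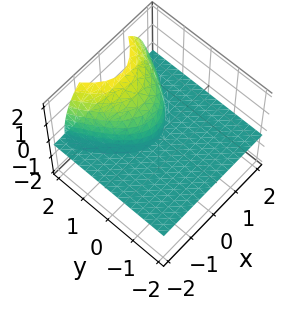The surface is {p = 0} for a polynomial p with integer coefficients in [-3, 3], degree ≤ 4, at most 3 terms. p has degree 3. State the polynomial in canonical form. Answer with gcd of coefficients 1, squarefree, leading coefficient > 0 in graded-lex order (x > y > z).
1. I count 2 distinct pieces. They look like related sheets of one shape, so recover p as a whole.
2. The degree is 3 — the shape is more complex than any degree-2 surface.
3. Reading off the gridlines: every point of the y-axis in the box is on the surface; the visible x-axis segment lies entirely on the surface; it crosses the z-axis at the gridline z = 0.
4. Matching integer coefficients to the picture gives p.

2*x^2*z + z^3 - 3*y*z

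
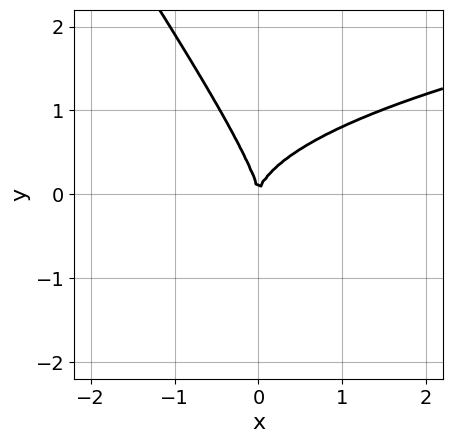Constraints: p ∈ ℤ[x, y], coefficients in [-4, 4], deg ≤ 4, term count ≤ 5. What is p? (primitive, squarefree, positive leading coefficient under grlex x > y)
3*x*y^2 + 2*y^3 - 3*x^2

First, degree: the shape is more complex than any degree-2 curve, so deg p = 3.
Then, checking where it meets the axes: it meets the x-axis at x = 0 (among the integer gridlines); one y-axis crossing is at y = 0.
Finally, matching integer coefficients to the picture gives p.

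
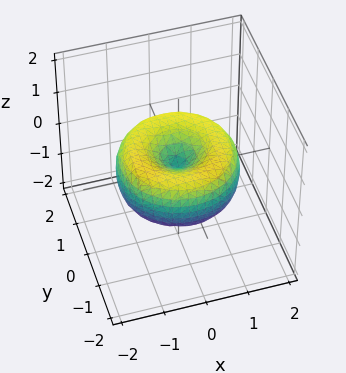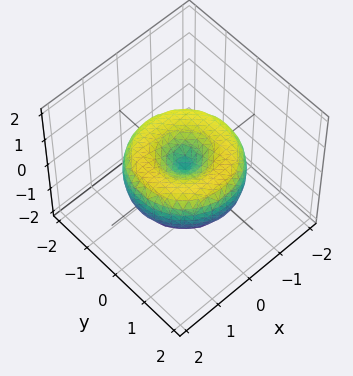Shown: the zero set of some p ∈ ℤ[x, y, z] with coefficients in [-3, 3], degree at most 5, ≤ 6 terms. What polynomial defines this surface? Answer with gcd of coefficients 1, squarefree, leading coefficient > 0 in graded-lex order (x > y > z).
Degree: no degree-3 surface has this shape, so deg p = 4.
By symmetry, the z-axis is an axis of rotation, so x and y enter only as x² + y².
Against the integer gridlines: a circular section at z = 0 has radius between 1 and 2; it meets the z-axis at z = 0 (among the integer gridlines); it crosses the y-axis at the gridline y = 0; it crosses the x-axis at the gridline x = 0.
The integer polynomial consistent with all of this is the stated p.

x^4 + 2*x^2*y^2 + y^4 - 2*x^2 - 2*y^2 + 2*z^2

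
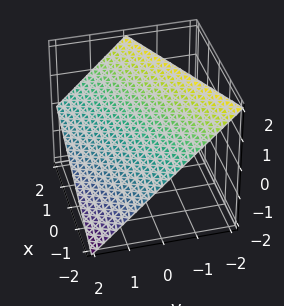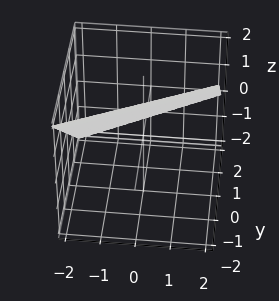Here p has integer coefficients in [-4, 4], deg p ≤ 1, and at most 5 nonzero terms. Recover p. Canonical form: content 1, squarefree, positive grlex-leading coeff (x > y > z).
x - 2*y - 2*z + 2

(a) Degree: every cross-section is a straight line — this is a plane, so deg p = 1.
(b) Reading off the gridlines: it crosses the y-axis at the gridline y = 1; it crosses the z-axis at the gridline z = 1; one x-axis crossing is at x = -2.
(c) The integer polynomial consistent with all of this is the stated p.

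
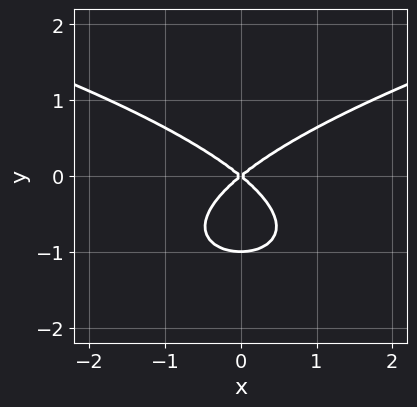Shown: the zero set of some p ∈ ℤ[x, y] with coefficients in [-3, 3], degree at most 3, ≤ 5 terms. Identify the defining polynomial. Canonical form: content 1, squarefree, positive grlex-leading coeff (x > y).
3*y^3 - 2*x^2 + 3*y^2

1. Degree: no degree-2 curve has this shape, so deg p = 3.
2. Symmetries: the x ↦ −x reflection is a symmetry, so x appears only in even powers.
3. Against the integer gridlines: one x-axis crossing is at x = 0; the y-axis gridline crossings are at y ∈ {-1, 0}.
4. Together with the visible shape, these determine p as stated.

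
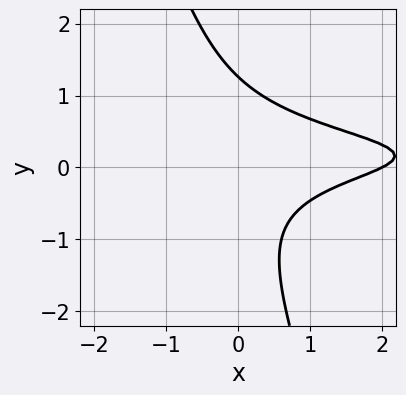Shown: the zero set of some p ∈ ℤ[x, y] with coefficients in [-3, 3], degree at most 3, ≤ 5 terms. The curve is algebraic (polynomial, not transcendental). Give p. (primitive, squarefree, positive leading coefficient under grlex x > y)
1. The degree is 3 — no degree-2 curve has this shape.
2. From the axis intercepts and sections: it meets the x-axis at x = 2 (among the integer gridlines).
3. Putting this together gives p.

3*x*y^2 + y^3 - x*y + x - 2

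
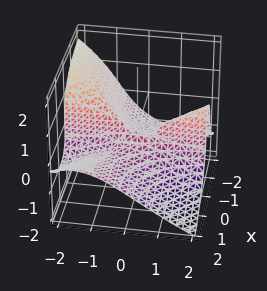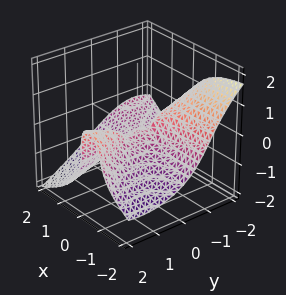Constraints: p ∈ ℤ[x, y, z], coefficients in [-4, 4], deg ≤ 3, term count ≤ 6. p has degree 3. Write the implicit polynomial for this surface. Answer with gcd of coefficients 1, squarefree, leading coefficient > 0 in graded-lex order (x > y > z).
First, the degree is 3 — a generic line meets the surface in up to 3 points.
Then, from the visible intercepts: it crosses the x-axis at the gridline x = 0; every point of the y-axis in the box is on the surface; it meets the z-axis at z = 0 (among the integer gridlines).
Finally, together with the visible shape, these determine p as stated.

3*x^2*y + 3*x^2*z + 2*x*y^2 + 3*z^3 + 3*x^2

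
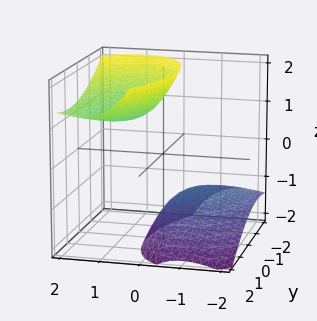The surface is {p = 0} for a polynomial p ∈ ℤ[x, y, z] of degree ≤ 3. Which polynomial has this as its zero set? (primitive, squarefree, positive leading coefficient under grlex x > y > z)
I count 2 distinct pieces. They look like related sheets of one shape, so recover p as a whole.
The degree is 2 — a generic line meets the surface in up to 2 points.
Observable constraints: it misses every integer gridline on the x-axis; it misses every integer gridline on the y-axis.
Assembling these constraints gives the stated polynomial.

2*x^2 - x*y - 3*x*z + y^2 - z^2 + 2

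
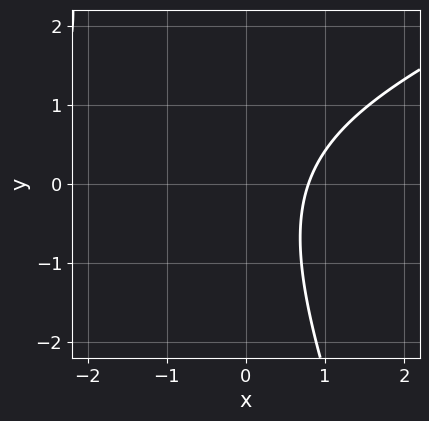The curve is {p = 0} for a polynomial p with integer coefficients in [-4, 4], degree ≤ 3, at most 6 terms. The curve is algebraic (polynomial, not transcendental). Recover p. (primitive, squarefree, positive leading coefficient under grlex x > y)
1. The degree is 2 — a generic line meets the curve in up to 2 points.
2. From the axis intercepts and sections: no y-intercept at any integer in the box.
3. The integer polynomial consistent with all of this is the stated p.

x^2 - 2*x*y - y^2 + 3*x - 3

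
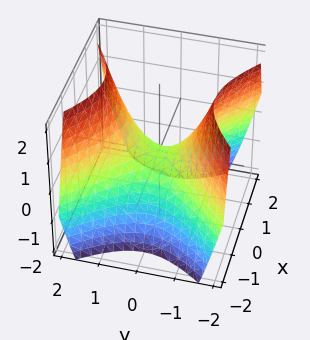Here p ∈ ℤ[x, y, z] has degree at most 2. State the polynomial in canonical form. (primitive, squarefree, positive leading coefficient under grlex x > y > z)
(a) Degree: a saddle surface; a quadric, so deg p = 2.
(b) Symmetries: the x ↦ −x reflection is a symmetry, so x appears only in even powers; mirror symmetry y ↦ −y ⇒ only even powers of y.
(c) Checking where it meets the axes: it meets the x-axis at x = 0 (among the integer gridlines); it meets the z-axis at z = 0 (among the integer gridlines); it crosses the y-axis at the gridline y = 0.
(d) Matching integer coefficients to the picture gives p.

x^2 - y^2 + z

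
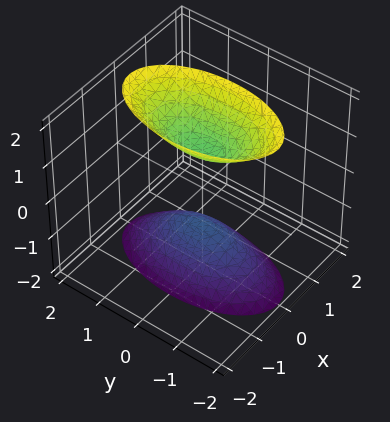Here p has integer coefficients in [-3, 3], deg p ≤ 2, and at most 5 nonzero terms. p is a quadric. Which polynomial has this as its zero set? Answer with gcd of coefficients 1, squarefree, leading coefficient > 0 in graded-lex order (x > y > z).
There are 2 components. They look like related sheets of one shape, so recover p as a whole.
Degree: two separate bowl-shaped sheets opening away from each other; a quadric, so deg p = 2.
Symmetries: it's symmetric under z → −z, forcing even powers of z; the y ↦ −y reflection is a symmetry, so y appears only in even powers; mirror symmetry x ↦ −x ⇒ only even powers of x.
Checking where it meets the axes: it misses every integer gridline on the y-axis; no x-intercept at any integer in the box; the z-axis gridline crossings are at z ∈ {-1, 1}.
Solving for integer coefficients yields p as stated.

3*x^2 + y^2 - z^2 + 1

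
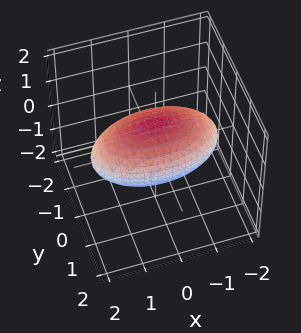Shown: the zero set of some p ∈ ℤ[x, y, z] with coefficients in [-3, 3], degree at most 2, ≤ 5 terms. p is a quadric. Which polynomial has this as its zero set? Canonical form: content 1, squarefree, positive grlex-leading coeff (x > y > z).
First, the degree is 2 — bounded and convex; a quadric.
Then, symmetries: the y ↦ −y reflection is a symmetry, so y appears only in even powers; it's symmetric under x → −x, forcing even powers of x; mirror symmetry z ↦ −z ⇒ only even powers of z.
Then, against the integer gridlines: the y-axis gridline crossings are at y ∈ {-1, 1}; the z-axis gridline crossings are at z ∈ {-1, 1}.
Finally, the integer polynomial consistent with all of this is the stated p.

x^2 + 3*y^2 + 3*z^2 - 3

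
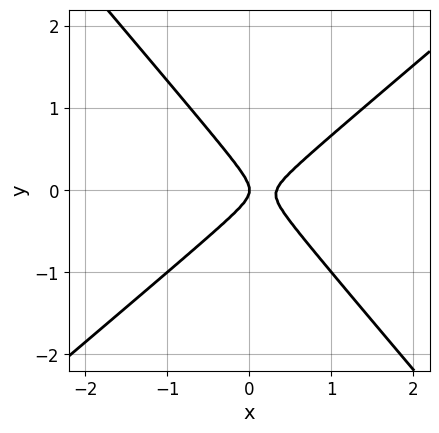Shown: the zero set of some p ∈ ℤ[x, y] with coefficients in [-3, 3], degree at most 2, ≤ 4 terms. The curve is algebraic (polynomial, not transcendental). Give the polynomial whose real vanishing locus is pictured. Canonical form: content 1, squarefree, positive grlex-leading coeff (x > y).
3*x^2 - x*y - 3*y^2 - x

1. The degree is 2 — no degree-1 curve has this shape.
2. Reading off the gridlines: it meets the x-axis at x = 0 (among the integer gridlines); one y-axis crossing is at y = 0.
3. The integer polynomial consistent with all of this is the stated p.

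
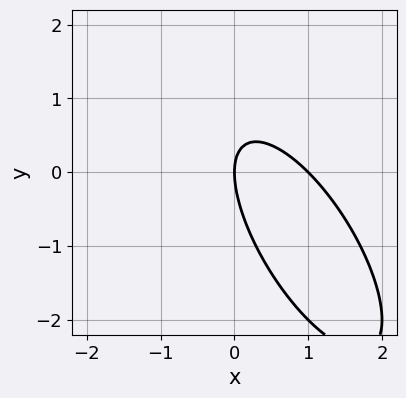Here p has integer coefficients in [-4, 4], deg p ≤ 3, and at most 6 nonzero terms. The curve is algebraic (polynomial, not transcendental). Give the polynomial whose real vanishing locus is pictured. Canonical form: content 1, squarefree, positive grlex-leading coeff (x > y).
First, degree: a generic line meets the curve in up to 2 points, so deg p = 2.
Next, observable constraints: it meets the y-axis at y = 0 (among the integer gridlines); among the integer gridlines, it crosses the x-axis at x ∈ {0, 1}.
Finally, fitting integer coefficients to these (and the overall shape) gives p.

2*x^2 + 2*x*y + y^2 - 2*x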